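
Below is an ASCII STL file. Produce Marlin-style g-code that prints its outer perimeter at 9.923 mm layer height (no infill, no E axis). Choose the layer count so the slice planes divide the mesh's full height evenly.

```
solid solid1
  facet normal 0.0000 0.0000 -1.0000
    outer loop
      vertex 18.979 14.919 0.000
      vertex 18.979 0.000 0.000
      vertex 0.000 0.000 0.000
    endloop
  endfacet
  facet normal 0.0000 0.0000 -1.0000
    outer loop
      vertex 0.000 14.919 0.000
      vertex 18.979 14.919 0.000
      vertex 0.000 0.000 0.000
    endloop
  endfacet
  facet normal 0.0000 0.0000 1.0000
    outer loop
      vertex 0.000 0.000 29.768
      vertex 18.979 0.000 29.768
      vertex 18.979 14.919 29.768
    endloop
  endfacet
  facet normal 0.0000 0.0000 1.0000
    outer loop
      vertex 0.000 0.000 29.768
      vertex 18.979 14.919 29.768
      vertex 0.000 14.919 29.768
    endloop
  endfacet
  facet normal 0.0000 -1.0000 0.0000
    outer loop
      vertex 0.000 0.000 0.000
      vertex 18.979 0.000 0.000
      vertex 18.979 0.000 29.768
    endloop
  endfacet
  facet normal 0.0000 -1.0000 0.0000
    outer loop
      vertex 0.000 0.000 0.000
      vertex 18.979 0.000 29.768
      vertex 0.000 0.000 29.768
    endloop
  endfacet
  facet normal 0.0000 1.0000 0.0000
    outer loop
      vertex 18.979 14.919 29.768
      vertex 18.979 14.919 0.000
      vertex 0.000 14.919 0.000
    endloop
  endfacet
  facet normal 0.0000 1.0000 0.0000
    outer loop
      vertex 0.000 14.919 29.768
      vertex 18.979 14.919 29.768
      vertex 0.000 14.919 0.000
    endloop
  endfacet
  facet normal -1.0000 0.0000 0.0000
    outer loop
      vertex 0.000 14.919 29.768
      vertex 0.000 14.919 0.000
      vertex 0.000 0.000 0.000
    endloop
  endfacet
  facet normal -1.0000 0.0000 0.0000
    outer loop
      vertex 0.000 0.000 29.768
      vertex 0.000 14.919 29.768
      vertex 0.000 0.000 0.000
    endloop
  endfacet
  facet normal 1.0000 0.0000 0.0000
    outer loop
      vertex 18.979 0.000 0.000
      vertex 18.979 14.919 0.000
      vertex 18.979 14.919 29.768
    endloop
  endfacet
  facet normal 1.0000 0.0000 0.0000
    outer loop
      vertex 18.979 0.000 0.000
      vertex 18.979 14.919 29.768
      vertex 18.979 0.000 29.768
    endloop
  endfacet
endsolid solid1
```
; perimeter-only toolpath
G21 ; units = mm
G90 ; absolute positioning
G28 ; home
; layer 1
G0 Z9.923
G0 X0.000 Y0.000
G1 X18.979 Y0.000
G1 X18.979 Y14.919
G1 X0.000 Y14.919
G1 X0.000 Y0.000
; layer 2
G0 Z19.845
G0 X0.000 Y0.000
G1 X18.979 Y0.000
G1 X18.979 Y14.919
G1 X0.000 Y14.919
G1 X0.000 Y0.000
; layer 3
G0 Z29.768
G0 X0.000 Y0.000
G1 X18.979 Y0.000
G1 X18.979 Y14.919
G1 X0.000 Y14.919
G1 X0.000 Y0.000
M2 ; end

The solid is a rectangular box, roughly 19 × 14.9 mm footprint and 29.8 mm tall. Slicing at Δz = 9.923 mm — 3 equal slices spanning the solid's height, so layer i sits at z = i·h/3 — gives 3 non-empty perimeters. Each is a 4-segment closed polygon; G0 lifts to the layer z and rapids to the start vertex, then G1 traces the edges.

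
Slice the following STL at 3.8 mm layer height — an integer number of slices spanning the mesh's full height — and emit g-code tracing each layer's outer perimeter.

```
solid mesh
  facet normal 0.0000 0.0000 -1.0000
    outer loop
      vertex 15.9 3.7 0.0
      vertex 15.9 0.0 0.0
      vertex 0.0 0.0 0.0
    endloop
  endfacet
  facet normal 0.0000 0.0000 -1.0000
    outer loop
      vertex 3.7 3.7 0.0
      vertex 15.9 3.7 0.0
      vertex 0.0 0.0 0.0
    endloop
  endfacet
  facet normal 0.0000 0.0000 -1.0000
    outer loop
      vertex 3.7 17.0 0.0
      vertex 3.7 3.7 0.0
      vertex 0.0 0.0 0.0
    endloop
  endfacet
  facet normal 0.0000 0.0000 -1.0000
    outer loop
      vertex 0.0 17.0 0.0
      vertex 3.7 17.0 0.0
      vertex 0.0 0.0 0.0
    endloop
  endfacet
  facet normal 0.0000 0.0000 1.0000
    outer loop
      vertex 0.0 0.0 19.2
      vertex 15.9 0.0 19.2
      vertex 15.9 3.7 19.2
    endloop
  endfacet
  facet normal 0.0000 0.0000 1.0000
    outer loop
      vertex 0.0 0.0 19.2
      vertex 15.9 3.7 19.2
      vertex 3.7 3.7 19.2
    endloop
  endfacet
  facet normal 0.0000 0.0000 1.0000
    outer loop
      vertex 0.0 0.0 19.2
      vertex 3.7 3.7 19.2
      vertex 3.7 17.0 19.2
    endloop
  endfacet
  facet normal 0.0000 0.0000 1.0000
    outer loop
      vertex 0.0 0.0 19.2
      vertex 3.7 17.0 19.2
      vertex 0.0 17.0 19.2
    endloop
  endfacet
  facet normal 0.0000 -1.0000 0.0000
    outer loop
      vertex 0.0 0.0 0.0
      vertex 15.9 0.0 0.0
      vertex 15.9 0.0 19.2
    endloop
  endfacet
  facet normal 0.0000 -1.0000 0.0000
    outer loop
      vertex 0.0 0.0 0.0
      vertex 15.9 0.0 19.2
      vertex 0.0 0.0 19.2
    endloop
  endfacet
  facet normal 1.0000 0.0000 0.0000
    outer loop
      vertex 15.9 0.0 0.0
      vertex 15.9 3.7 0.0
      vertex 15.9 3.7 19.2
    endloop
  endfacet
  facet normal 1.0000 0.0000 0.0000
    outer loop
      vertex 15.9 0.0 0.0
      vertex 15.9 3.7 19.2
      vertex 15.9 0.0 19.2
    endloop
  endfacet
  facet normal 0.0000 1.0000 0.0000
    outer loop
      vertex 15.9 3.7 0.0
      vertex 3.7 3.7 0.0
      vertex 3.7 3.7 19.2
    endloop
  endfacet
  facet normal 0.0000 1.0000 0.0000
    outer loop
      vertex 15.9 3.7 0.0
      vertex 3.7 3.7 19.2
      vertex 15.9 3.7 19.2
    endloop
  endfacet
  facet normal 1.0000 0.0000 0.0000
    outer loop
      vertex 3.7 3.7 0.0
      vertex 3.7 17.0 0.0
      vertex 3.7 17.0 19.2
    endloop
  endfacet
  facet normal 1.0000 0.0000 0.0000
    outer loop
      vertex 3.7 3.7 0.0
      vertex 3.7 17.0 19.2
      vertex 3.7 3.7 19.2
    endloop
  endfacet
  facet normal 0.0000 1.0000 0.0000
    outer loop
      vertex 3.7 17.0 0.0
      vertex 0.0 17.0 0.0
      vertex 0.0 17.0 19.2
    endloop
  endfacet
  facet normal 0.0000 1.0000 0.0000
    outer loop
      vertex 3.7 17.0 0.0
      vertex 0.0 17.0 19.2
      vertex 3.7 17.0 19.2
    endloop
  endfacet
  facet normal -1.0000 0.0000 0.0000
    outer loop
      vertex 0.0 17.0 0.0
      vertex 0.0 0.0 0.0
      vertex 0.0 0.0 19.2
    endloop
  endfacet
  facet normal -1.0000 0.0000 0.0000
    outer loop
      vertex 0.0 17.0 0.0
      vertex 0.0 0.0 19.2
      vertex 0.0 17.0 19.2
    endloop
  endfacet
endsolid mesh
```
; perimeter-only toolpath
G21 ; units = mm
G90 ; absolute positioning
G28 ; home
; layer 1
G0 Z3.8
G0 X0.0 Y0.0
G1 X15.9 Y0.0
G1 X15.9 Y3.7
G1 X3.7 Y3.7
G1 X3.7 Y17.0
G1 X0.0 Y17.0
G1 X0.0 Y0.0
; layer 2
G0 Z7.7
G0 X0.0 Y0.0
G1 X15.9 Y0.0
G1 X15.9 Y3.7
G1 X3.7 Y3.7
G1 X3.7 Y17.0
G1 X0.0 Y17.0
G1 X0.0 Y0.0
; layer 3
G0 Z11.5
G0 X0.0 Y0.0
G1 X15.9 Y0.0
G1 X15.9 Y3.7
G1 X3.7 Y3.7
G1 X3.7 Y17.0
G1 X0.0 Y17.0
G1 X0.0 Y0.0
; layer 4
G0 Z15.4
G0 X0.0 Y0.0
G1 X15.9 Y0.0
G1 X15.9 Y3.7
G1 X3.7 Y3.7
G1 X3.7 Y17.0
G1 X0.0 Y17.0
G1 X0.0 Y0.0
; layer 5
G0 Z19.2
G0 X0.0 Y0.0
G1 X15.9 Y0.0
G1 X15.9 Y3.7
G1 X3.7 Y3.7
G1 X3.7 Y17.0
G1 X0.0 Y17.0
G1 X0.0 Y0.0
M2 ; end

The solid is an L-shaped prism: outer 15.9 × 17 mm, arm thicknesses ≈ 3.7 mm (horizontal) and 3.7 mm (vertical), extruded 19.2 mm in z. Slicing at Δz = 3.8 mm — 5 equal slices spanning the solid's height, so layer i sits at z = i·h/5 — gives 5 non-empty perimeters. Each is a 6-segment closed polygon; G0 lifts to the layer z and rapids to the start vertex, then G1 traces the edges.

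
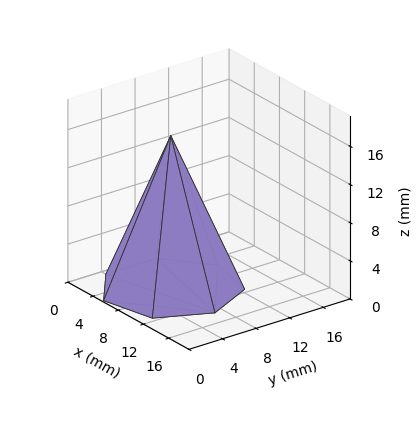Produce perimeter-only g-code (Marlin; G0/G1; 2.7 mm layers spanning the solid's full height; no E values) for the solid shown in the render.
Reading the render: the shape is a regular 7-sided pyramid, base circumscribed radius ≈ 7 mm, apex at z ≈ 16 mm (dimensions read to the nearest mm from the axis ticks). For the g-code, the solid's height is divided into equal slices at the stated Δz and each level perimeter traced with G1 moves after a G0 lift.

; perimeter-only toolpath
G21 ; units = mm
G90 ; absolute positioning
G28 ; home
; layer 1
G0 Z2.7
G0 X12.8 Y7.0
G1 X10.7 Y11.6
G1 X5.7 Y12.7
G1 X1.8 Y9.5
G1 X1.8 Y4.5
G1 X5.7 Y1.3
G1 X10.7 Y2.4
G1 X12.8 Y7.0
; layer 2
G0 Z5.3
G0 X11.7 Y7.0
G1 X9.9 Y10.7
G1 X5.9 Y11.5
G1 X2.8 Y9.0
G1 X2.8 Y5.0
G1 X5.9 Y2.5
G1 X9.9 Y3.3
G1 X11.7 Y7.0
; layer 3
G0 Z8.0
G0 X10.5 Y7.0
G1 X9.2 Y9.8
G1 X6.2 Y10.4
G1 X3.9 Y8.5
G1 X3.9 Y5.5
G1 X6.2 Y3.6
G1 X9.2 Y4.2
G1 X10.5 Y7.0
; layer 4
G0 Z10.7
G0 X9.3 Y7.0
G1 X8.5 Y8.8
G1 X6.5 Y9.3
G1 X4.9 Y8.0
G1 X4.9 Y6.0
G1 X6.5 Y4.7
G1 X8.5 Y5.2
G1 X9.3 Y7.0
; layer 5
G0 Z13.3
G0 X8.2 Y7.0
G1 X7.7 Y7.9
G1 X6.7 Y8.1
G1 X6.0 Y7.5
G1 X6.0 Y6.5
G1 X6.7 Y5.9
G1 X7.7 Y6.1
G1 X8.2 Y7.0
M2 ; end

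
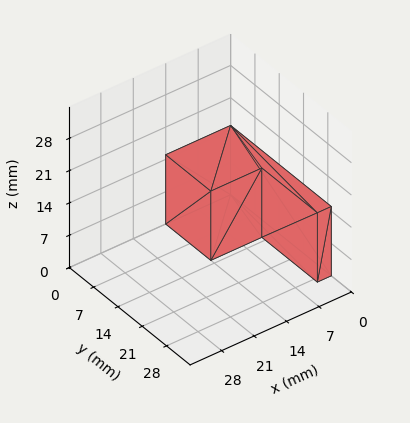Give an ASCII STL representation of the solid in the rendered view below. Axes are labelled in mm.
Reading the render: the shape is an L-shaped prism: outer 14 × 29 mm, arm thicknesses ≈ 13 mm (horizontal) and 3 mm (vertical), extruded 15 mm in z (dimensions read to the nearest mm from the axis ticks). For the STL, each face is triangulated and given an outward normal.

solid part
  facet normal 0.0000 0.0000 -1.0000
    outer loop
      vertex 14.0 13.0 0.0
      vertex 14.0 0.0 0.0
      vertex 0.0 0.0 0.0
    endloop
  endfacet
  facet normal 0.0000 0.0000 -1.0000
    outer loop
      vertex 3.0 13.0 0.0
      vertex 14.0 13.0 0.0
      vertex 0.0 0.0 0.0
    endloop
  endfacet
  facet normal 0.0000 0.0000 -1.0000
    outer loop
      vertex 3.0 29.0 0.0
      vertex 3.0 13.0 0.0
      vertex 0.0 0.0 0.0
    endloop
  endfacet
  facet normal 0.0000 0.0000 -1.0000
    outer loop
      vertex 0.0 29.0 0.0
      vertex 3.0 29.0 0.0
      vertex 0.0 0.0 0.0
    endloop
  endfacet
  facet normal 0.0000 0.0000 1.0000
    outer loop
      vertex 0.0 0.0 15.0
      vertex 14.0 0.0 15.0
      vertex 14.0 13.0 15.0
    endloop
  endfacet
  facet normal 0.0000 0.0000 1.0000
    outer loop
      vertex 0.0 0.0 15.0
      vertex 14.0 13.0 15.0
      vertex 3.0 13.0 15.0
    endloop
  endfacet
  facet normal 0.0000 0.0000 1.0000
    outer loop
      vertex 0.0 0.0 15.0
      vertex 3.0 13.0 15.0
      vertex 3.0 29.0 15.0
    endloop
  endfacet
  facet normal 0.0000 0.0000 1.0000
    outer loop
      vertex 0.0 0.0 15.0
      vertex 3.0 29.0 15.0
      vertex 0.0 29.0 15.0
    endloop
  endfacet
  facet normal 0.0000 -1.0000 0.0000
    outer loop
      vertex 0.0 0.0 0.0
      vertex 14.0 0.0 0.0
      vertex 14.0 0.0 15.0
    endloop
  endfacet
  facet normal 0.0000 -1.0000 0.0000
    outer loop
      vertex 0.0 0.0 0.0
      vertex 14.0 0.0 15.0
      vertex 0.0 0.0 15.0
    endloop
  endfacet
  facet normal 1.0000 0.0000 0.0000
    outer loop
      vertex 14.0 0.0 0.0
      vertex 14.0 13.0 0.0
      vertex 14.0 13.0 15.0
    endloop
  endfacet
  facet normal 1.0000 0.0000 0.0000
    outer loop
      vertex 14.0 0.0 0.0
      vertex 14.0 13.0 15.0
      vertex 14.0 0.0 15.0
    endloop
  endfacet
  facet normal 0.0000 1.0000 0.0000
    outer loop
      vertex 14.0 13.0 0.0
      vertex 3.0 13.0 0.0
      vertex 3.0 13.0 15.0
    endloop
  endfacet
  facet normal 0.0000 1.0000 0.0000
    outer loop
      vertex 14.0 13.0 0.0
      vertex 3.0 13.0 15.0
      vertex 14.0 13.0 15.0
    endloop
  endfacet
  facet normal 1.0000 0.0000 0.0000
    outer loop
      vertex 3.0 13.0 0.0
      vertex 3.0 29.0 0.0
      vertex 3.0 29.0 15.0
    endloop
  endfacet
  facet normal 1.0000 0.0000 0.0000
    outer loop
      vertex 3.0 13.0 0.0
      vertex 3.0 29.0 15.0
      vertex 3.0 13.0 15.0
    endloop
  endfacet
  facet normal 0.0000 1.0000 0.0000
    outer loop
      vertex 3.0 29.0 0.0
      vertex 0.0 29.0 0.0
      vertex 0.0 29.0 15.0
    endloop
  endfacet
  facet normal 0.0000 1.0000 0.0000
    outer loop
      vertex 3.0 29.0 0.0
      vertex 0.0 29.0 15.0
      vertex 3.0 29.0 15.0
    endloop
  endfacet
  facet normal -1.0000 0.0000 0.0000
    outer loop
      vertex 0.0 29.0 0.0
      vertex 0.0 0.0 0.0
      vertex 0.0 0.0 15.0
    endloop
  endfacet
  facet normal -1.0000 0.0000 0.0000
    outer loop
      vertex 0.0 29.0 0.0
      vertex 0.0 0.0 15.0
      vertex 0.0 29.0 15.0
    endloop
  endfacet
endsolid part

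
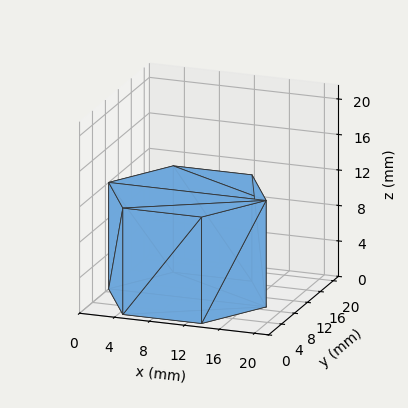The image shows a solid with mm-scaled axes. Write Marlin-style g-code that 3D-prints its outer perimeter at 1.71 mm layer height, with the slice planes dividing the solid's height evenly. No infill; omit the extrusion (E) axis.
Reading the render: the shape is a regular 6-sided prism (a cylinder approximated with 6 flat sides), circumscribed radius ≈ 9 mm, height ≈ 12 mm (dimensions read to the nearest mm from the axis ticks). For the g-code, the solid's height is divided into equal slices at the stated Δz and each level perimeter traced with G1 moves after a G0 lift.

; perimeter-only toolpath
G21 ; units = mm
G90 ; absolute positioning
G28 ; home
; layer 1
G0 Z1.71
G0 X18.00 Y9.00
G1 X13.50 Y16.79
G1 X4.50 Y16.79
G1 X0.00 Y9.00
G1 X4.50 Y1.21
G1 X13.50 Y1.21
G1 X18.00 Y9.00
; layer 2
G0 Z3.43
G0 X18.00 Y9.00
G1 X13.50 Y16.79
G1 X4.50 Y16.79
G1 X0.00 Y9.00
G1 X4.50 Y1.21
G1 X13.50 Y1.21
G1 X18.00 Y9.00
; layer 3
G0 Z5.14
G0 X18.00 Y9.00
G1 X13.50 Y16.79
G1 X4.50 Y16.79
G1 X0.00 Y9.00
G1 X4.50 Y1.21
G1 X13.50 Y1.21
G1 X18.00 Y9.00
; layer 4
G0 Z6.86
G0 X18.00 Y9.00
G1 X13.50 Y16.79
G1 X4.50 Y16.79
G1 X0.00 Y9.00
G1 X4.50 Y1.21
G1 X13.50 Y1.21
G1 X18.00 Y9.00
; layer 5
G0 Z8.57
G0 X18.00 Y9.00
G1 X13.50 Y16.79
G1 X4.50 Y16.79
G1 X0.00 Y9.00
G1 X4.50 Y1.21
G1 X13.50 Y1.21
G1 X18.00 Y9.00
; layer 6
G0 Z10.29
G0 X18.00 Y9.00
G1 X13.50 Y16.79
G1 X4.50 Y16.79
G1 X0.00 Y9.00
G1 X4.50 Y1.21
G1 X13.50 Y1.21
G1 X18.00 Y9.00
; layer 7
G0 Z12.00
G0 X18.00 Y9.00
G1 X13.50 Y16.79
G1 X4.50 Y16.79
G1 X0.00 Y9.00
G1 X4.50 Y1.21
G1 X13.50 Y1.21
G1 X18.00 Y9.00
M2 ; end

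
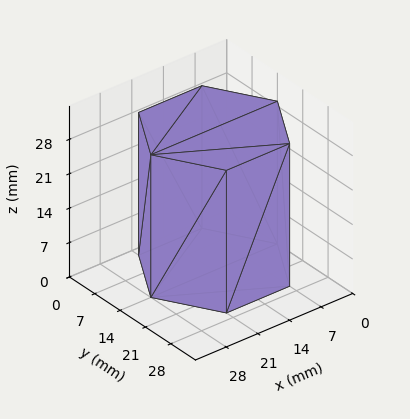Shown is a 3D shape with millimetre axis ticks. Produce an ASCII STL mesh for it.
Reading the render: the shape is a regular 6-sided prism (a cylinder approximated with 6 flat sides), circumscribed radius ≈ 14 mm, height ≈ 29 mm (dimensions read to the nearest mm from the axis ticks). For the STL, each face is triangulated and given an outward normal.

solid part
  facet normal 0.0000 0.0000 -1.0000
    outer loop
      vertex 7.000 26.124 0.000
      vertex 21.000 26.124 0.000
      vertex 28.000 14.000 0.000
    endloop
  endfacet
  facet normal 0.0000 0.0000 -1.0000
    outer loop
      vertex 0.000 14.000 0.000
      vertex 7.000 26.124 0.000
      vertex 28.000 14.000 0.000
    endloop
  endfacet
  facet normal 0.0000 0.0000 -1.0000
    outer loop
      vertex 7.000 1.876 0.000
      vertex 0.000 14.000 0.000
      vertex 28.000 14.000 0.000
    endloop
  endfacet
  facet normal 0.0000 0.0000 -1.0000
    outer loop
      vertex 21.000 1.876 0.000
      vertex 7.000 1.876 0.000
      vertex 28.000 14.000 0.000
    endloop
  endfacet
  facet normal 0.0000 0.0000 1.0000
    outer loop
      vertex 28.000 14.000 29.000
      vertex 21.000 26.124 29.000
      vertex 7.000 26.124 29.000
    endloop
  endfacet
  facet normal 0.0000 0.0000 1.0000
    outer loop
      vertex 28.000 14.000 29.000
      vertex 7.000 26.124 29.000
      vertex 0.000 14.000 29.000
    endloop
  endfacet
  facet normal 0.0000 0.0000 1.0000
    outer loop
      vertex 28.000 14.000 29.000
      vertex 0.000 14.000 29.000
      vertex 7.000 1.876 29.000
    endloop
  endfacet
  facet normal 0.0000 0.0000 1.0000
    outer loop
      vertex 28.000 14.000 29.000
      vertex 7.000 1.876 29.000
      vertex 21.000 1.876 29.000
    endloop
  endfacet
  facet normal 0.8660 0.5000 0.0000
    outer loop
      vertex 28.000 14.000 0.000
      vertex 21.000 26.124 0.000
      vertex 21.000 26.124 29.000
    endloop
  endfacet
  facet normal 0.8660 0.5000 0.0000
    outer loop
      vertex 28.000 14.000 0.000
      vertex 21.000 26.124 29.000
      vertex 28.000 14.000 29.000
    endloop
  endfacet
  facet normal 0.0000 1.0000 0.0000
    outer loop
      vertex 21.000 26.124 0.000
      vertex 7.000 26.124 0.000
      vertex 7.000 26.124 29.000
    endloop
  endfacet
  facet normal 0.0000 1.0000 0.0000
    outer loop
      vertex 21.000 26.124 0.000
      vertex 7.000 26.124 29.000
      vertex 21.000 26.124 29.000
    endloop
  endfacet
  facet normal -0.8660 0.5000 0.0000
    outer loop
      vertex 7.000 26.124 0.000
      vertex 0.000 14.000 0.000
      vertex 0.000 14.000 29.000
    endloop
  endfacet
  facet normal -0.8660 0.5000 0.0000
    outer loop
      vertex 7.000 26.124 0.000
      vertex 0.000 14.000 29.000
      vertex 7.000 26.124 29.000
    endloop
  endfacet
  facet normal -0.8660 -0.5000 0.0000
    outer loop
      vertex 0.000 14.000 0.000
      vertex 7.000 1.876 0.000
      vertex 7.000 1.876 29.000
    endloop
  endfacet
  facet normal -0.8660 -0.5000 0.0000
    outer loop
      vertex 0.000 14.000 0.000
      vertex 7.000 1.876 29.000
      vertex 0.000 14.000 29.000
    endloop
  endfacet
  facet normal 0.0000 -1.0000 0.0000
    outer loop
      vertex 7.000 1.876 0.000
      vertex 21.000 1.876 0.000
      vertex 21.000 1.876 29.000
    endloop
  endfacet
  facet normal 0.0000 -1.0000 0.0000
    outer loop
      vertex 7.000 1.876 0.000
      vertex 21.000 1.876 29.000
      vertex 7.000 1.876 29.000
    endloop
  endfacet
  facet normal 0.8660 -0.5000 0.0000
    outer loop
      vertex 21.000 1.876 0.000
      vertex 28.000 14.000 0.000
      vertex 28.000 14.000 29.000
    endloop
  endfacet
  facet normal 0.8660 -0.5000 0.0000
    outer loop
      vertex 21.000 1.876 0.000
      vertex 28.000 14.000 29.000
      vertex 21.000 1.876 29.000
    endloop
  endfacet
endsolid part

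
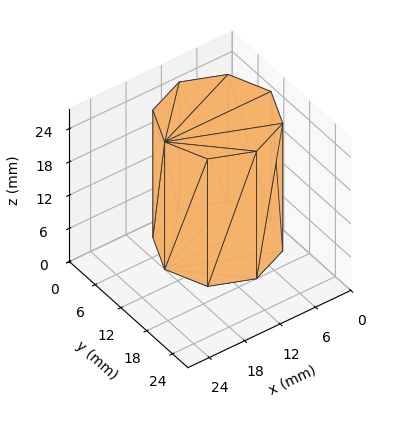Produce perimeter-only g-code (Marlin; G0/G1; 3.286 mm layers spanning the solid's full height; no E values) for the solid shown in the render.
Reading the render: the shape is a regular 8-sided prism (a cylinder approximated with 8 flat sides), circumscribed radius ≈ 9 mm, height ≈ 23 mm (dimensions read to the nearest mm from the axis ticks). For the g-code, the solid's height is divided into equal slices at the stated Δz and each level perimeter traced with G1 moves after a G0 lift.

; perimeter-only toolpath
G21 ; units = mm
G90 ; absolute positioning
G28 ; home
; layer 1
G0 Z3.286
G0 X18.000 Y9.000
G1 X15.364 Y15.364
G1 X9.000 Y18.000
G1 X2.636 Y15.364
G1 X0.000 Y9.000
G1 X2.636 Y2.636
G1 X9.000 Y0.000
G1 X15.364 Y2.636
G1 X18.000 Y9.000
; layer 2
G0 Z6.571
G0 X18.000 Y9.000
G1 X15.364 Y15.364
G1 X9.000 Y18.000
G1 X2.636 Y15.364
G1 X0.000 Y9.000
G1 X2.636 Y2.636
G1 X9.000 Y0.000
G1 X15.364 Y2.636
G1 X18.000 Y9.000
; layer 3
G0 Z9.857
G0 X18.000 Y9.000
G1 X15.364 Y15.364
G1 X9.000 Y18.000
G1 X2.636 Y15.364
G1 X0.000 Y9.000
G1 X2.636 Y2.636
G1 X9.000 Y0.000
G1 X15.364 Y2.636
G1 X18.000 Y9.000
; layer 4
G0 Z13.143
G0 X18.000 Y9.000
G1 X15.364 Y15.364
G1 X9.000 Y18.000
G1 X2.636 Y15.364
G1 X0.000 Y9.000
G1 X2.636 Y2.636
G1 X9.000 Y0.000
G1 X15.364 Y2.636
G1 X18.000 Y9.000
; layer 5
G0 Z16.429
G0 X18.000 Y9.000
G1 X15.364 Y15.364
G1 X9.000 Y18.000
G1 X2.636 Y15.364
G1 X0.000 Y9.000
G1 X2.636 Y2.636
G1 X9.000 Y0.000
G1 X15.364 Y2.636
G1 X18.000 Y9.000
; layer 6
G0 Z19.714
G0 X18.000 Y9.000
G1 X15.364 Y15.364
G1 X9.000 Y18.000
G1 X2.636 Y15.364
G1 X0.000 Y9.000
G1 X2.636 Y2.636
G1 X9.000 Y0.000
G1 X15.364 Y2.636
G1 X18.000 Y9.000
; layer 7
G0 Z23.000
G0 X18.000 Y9.000
G1 X15.364 Y15.364
G1 X9.000 Y18.000
G1 X2.636 Y15.364
G1 X0.000 Y9.000
G1 X2.636 Y2.636
G1 X9.000 Y0.000
G1 X15.364 Y2.636
G1 X18.000 Y9.000
M2 ; end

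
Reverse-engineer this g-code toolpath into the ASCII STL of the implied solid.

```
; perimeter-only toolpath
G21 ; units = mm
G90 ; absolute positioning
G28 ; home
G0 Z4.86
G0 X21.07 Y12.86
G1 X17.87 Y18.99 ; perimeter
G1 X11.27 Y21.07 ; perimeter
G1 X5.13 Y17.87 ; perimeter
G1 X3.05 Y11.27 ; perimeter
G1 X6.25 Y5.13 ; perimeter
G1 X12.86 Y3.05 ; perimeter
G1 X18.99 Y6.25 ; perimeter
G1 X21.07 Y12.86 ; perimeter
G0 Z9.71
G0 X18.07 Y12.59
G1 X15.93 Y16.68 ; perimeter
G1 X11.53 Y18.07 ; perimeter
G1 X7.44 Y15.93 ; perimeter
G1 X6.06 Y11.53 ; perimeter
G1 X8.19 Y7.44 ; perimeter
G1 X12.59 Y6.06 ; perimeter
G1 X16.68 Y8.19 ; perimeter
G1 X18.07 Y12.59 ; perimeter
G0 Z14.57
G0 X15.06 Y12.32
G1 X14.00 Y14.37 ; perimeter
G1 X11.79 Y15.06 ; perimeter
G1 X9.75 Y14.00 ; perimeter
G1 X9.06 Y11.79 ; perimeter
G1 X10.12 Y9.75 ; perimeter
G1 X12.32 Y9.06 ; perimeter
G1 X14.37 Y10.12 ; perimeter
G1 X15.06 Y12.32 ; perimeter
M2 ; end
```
solid part
  facet normal 0.0000 0.0000 -1.0000
    outer loop
      vertex 11.00 24.07 0.00
      vertex 19.81 21.30 0.00
      vertex 24.07 13.12 0.00
    endloop
  endfacet
  facet normal 0.0000 0.0000 -1.0000
    outer loop
      vertex 2.82 19.81 0.00
      vertex 11.00 24.07 0.00
      vertex 24.07 13.12 0.00
    endloop
  endfacet
  facet normal 0.0000 0.0000 -1.0000
    outer loop
      vertex 0.05 11.00 0.00
      vertex 2.82 19.81 0.00
      vertex 24.07 13.12 0.00
    endloop
  endfacet
  facet normal 0.0000 0.0000 -1.0000
    outer loop
      vertex 4.31 2.82 0.00
      vertex 0.05 11.00 0.00
      vertex 24.07 13.12 0.00
    endloop
  endfacet
  facet normal 0.0000 0.0000 -1.0000
    outer loop
      vertex 13.12 0.05 0.00
      vertex 4.31 2.82 0.00
      vertex 24.07 13.12 0.00
    endloop
  endfacet
  facet normal 0.0000 0.0000 -1.0000
    outer loop
      vertex 21.30 4.31 0.00
      vertex 13.12 0.05 0.00
      vertex 24.07 13.12 0.00
    endloop
  endfacet
  facet normal 0.7693 0.4006 0.4976
    outer loop
      vertex 24.07 13.12 0.00
      vertex 19.81 21.30 0.00
      vertex 12.06 12.06 19.42
    endloop
  endfacet
  facet normal 0.2602 0.8275 0.4976
    outer loop
      vertex 19.81 21.30 0.00
      vertex 11.00 24.07 0.00
      vertex 12.06 12.06 19.42
    endloop
  endfacet
  facet normal -0.4006 0.7693 0.4976
    outer loop
      vertex 11.00 24.07 0.00
      vertex 2.82 19.81 0.00
      vertex 12.06 12.06 19.42
    endloop
  endfacet
  facet normal -0.8275 0.2602 0.4976
    outer loop
      vertex 2.82 19.81 0.00
      vertex 0.05 11.00 0.00
      vertex 12.06 12.06 19.42
    endloop
  endfacet
  facet normal -0.7693 -0.4006 0.4976
    outer loop
      vertex 0.05 11.00 0.00
      vertex 4.31 2.82 0.00
      vertex 12.06 12.06 19.42
    endloop
  endfacet
  facet normal -0.2602 -0.8275 0.4976
    outer loop
      vertex 4.31 2.82 0.00
      vertex 13.12 0.05 0.00
      vertex 12.06 12.06 19.42
    endloop
  endfacet
  facet normal 0.4006 -0.7693 0.4976
    outer loop
      vertex 13.12 0.05 0.00
      vertex 21.30 4.31 0.00
      vertex 12.06 12.06 19.42
    endloop
  endfacet
  facet normal 0.8275 -0.2602 0.4976
    outer loop
      vertex 21.30 4.31 0.00
      vertex 24.07 13.12 0.00
      vertex 12.06 12.06 19.42
    endloop
  endfacet
endsolid part

The G0 Z moves step by Δz≈4.86 mm. The G1 loops shrink linearly with z, so the solid tapers from its base footprint up to z≈19.4. Closing with a flat bottom cap and the tapered top and triangulating gives 14 facets — a regular 8-sided pyramid, base circumscribed radius ≈ 12.1 mm, apex at z ≈ 19.4 mm.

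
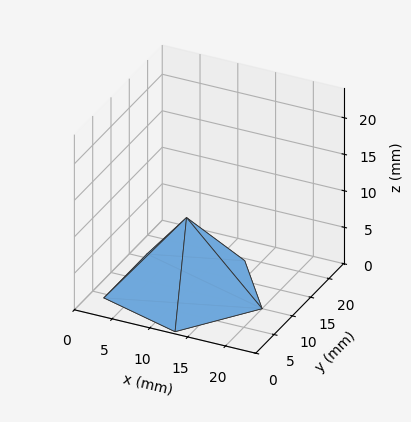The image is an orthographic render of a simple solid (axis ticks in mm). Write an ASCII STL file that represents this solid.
Reading the render: the shape is a regular 5-sided pyramid, base circumscribed radius ≈ 10 mm, apex at z ≈ 10 mm (dimensions read to the nearest mm from the axis ticks). For the STL, each face is triangulated and given an outward normal.

solid part
  facet normal 0.0000 0.0000 -1.0000
    outer loop
      vertex 1.910 15.878 0.000
      vertex 13.090 19.511 0.000
      vertex 20.000 10.000 0.000
    endloop
  endfacet
  facet normal 0.0000 0.0000 -1.0000
    outer loop
      vertex 1.910 4.122 0.000
      vertex 1.910 15.878 0.000
      vertex 20.000 10.000 0.000
    endloop
  endfacet
  facet normal 0.0000 0.0000 -1.0000
    outer loop
      vertex 13.090 0.489 0.000
      vertex 1.910 4.122 0.000
      vertex 20.000 10.000 0.000
    endloop
  endfacet
  facet normal 0.6290 0.4570 0.6290
    outer loop
      vertex 20.000 10.000 0.000
      vertex 13.090 19.511 0.000
      vertex 10.000 10.000 10.000
    endloop
  endfacet
  facet normal -0.2403 0.7394 0.6290
    outer loop
      vertex 13.090 19.511 0.000
      vertex 1.910 15.878 0.000
      vertex 10.000 10.000 10.000
    endloop
  endfacet
  facet normal -0.7774 0.0000 0.6290
    outer loop
      vertex 1.910 15.878 0.000
      vertex 1.910 4.122 0.000
      vertex 10.000 10.000 10.000
    endloop
  endfacet
  facet normal -0.2403 -0.7394 0.6290
    outer loop
      vertex 1.910 4.122 0.000
      vertex 13.090 0.489 0.000
      vertex 10.000 10.000 10.000
    endloop
  endfacet
  facet normal 0.6290 -0.4570 0.6290
    outer loop
      vertex 13.090 0.489 0.000
      vertex 20.000 10.000 0.000
      vertex 10.000 10.000 10.000
    endloop
  endfacet
endsolid part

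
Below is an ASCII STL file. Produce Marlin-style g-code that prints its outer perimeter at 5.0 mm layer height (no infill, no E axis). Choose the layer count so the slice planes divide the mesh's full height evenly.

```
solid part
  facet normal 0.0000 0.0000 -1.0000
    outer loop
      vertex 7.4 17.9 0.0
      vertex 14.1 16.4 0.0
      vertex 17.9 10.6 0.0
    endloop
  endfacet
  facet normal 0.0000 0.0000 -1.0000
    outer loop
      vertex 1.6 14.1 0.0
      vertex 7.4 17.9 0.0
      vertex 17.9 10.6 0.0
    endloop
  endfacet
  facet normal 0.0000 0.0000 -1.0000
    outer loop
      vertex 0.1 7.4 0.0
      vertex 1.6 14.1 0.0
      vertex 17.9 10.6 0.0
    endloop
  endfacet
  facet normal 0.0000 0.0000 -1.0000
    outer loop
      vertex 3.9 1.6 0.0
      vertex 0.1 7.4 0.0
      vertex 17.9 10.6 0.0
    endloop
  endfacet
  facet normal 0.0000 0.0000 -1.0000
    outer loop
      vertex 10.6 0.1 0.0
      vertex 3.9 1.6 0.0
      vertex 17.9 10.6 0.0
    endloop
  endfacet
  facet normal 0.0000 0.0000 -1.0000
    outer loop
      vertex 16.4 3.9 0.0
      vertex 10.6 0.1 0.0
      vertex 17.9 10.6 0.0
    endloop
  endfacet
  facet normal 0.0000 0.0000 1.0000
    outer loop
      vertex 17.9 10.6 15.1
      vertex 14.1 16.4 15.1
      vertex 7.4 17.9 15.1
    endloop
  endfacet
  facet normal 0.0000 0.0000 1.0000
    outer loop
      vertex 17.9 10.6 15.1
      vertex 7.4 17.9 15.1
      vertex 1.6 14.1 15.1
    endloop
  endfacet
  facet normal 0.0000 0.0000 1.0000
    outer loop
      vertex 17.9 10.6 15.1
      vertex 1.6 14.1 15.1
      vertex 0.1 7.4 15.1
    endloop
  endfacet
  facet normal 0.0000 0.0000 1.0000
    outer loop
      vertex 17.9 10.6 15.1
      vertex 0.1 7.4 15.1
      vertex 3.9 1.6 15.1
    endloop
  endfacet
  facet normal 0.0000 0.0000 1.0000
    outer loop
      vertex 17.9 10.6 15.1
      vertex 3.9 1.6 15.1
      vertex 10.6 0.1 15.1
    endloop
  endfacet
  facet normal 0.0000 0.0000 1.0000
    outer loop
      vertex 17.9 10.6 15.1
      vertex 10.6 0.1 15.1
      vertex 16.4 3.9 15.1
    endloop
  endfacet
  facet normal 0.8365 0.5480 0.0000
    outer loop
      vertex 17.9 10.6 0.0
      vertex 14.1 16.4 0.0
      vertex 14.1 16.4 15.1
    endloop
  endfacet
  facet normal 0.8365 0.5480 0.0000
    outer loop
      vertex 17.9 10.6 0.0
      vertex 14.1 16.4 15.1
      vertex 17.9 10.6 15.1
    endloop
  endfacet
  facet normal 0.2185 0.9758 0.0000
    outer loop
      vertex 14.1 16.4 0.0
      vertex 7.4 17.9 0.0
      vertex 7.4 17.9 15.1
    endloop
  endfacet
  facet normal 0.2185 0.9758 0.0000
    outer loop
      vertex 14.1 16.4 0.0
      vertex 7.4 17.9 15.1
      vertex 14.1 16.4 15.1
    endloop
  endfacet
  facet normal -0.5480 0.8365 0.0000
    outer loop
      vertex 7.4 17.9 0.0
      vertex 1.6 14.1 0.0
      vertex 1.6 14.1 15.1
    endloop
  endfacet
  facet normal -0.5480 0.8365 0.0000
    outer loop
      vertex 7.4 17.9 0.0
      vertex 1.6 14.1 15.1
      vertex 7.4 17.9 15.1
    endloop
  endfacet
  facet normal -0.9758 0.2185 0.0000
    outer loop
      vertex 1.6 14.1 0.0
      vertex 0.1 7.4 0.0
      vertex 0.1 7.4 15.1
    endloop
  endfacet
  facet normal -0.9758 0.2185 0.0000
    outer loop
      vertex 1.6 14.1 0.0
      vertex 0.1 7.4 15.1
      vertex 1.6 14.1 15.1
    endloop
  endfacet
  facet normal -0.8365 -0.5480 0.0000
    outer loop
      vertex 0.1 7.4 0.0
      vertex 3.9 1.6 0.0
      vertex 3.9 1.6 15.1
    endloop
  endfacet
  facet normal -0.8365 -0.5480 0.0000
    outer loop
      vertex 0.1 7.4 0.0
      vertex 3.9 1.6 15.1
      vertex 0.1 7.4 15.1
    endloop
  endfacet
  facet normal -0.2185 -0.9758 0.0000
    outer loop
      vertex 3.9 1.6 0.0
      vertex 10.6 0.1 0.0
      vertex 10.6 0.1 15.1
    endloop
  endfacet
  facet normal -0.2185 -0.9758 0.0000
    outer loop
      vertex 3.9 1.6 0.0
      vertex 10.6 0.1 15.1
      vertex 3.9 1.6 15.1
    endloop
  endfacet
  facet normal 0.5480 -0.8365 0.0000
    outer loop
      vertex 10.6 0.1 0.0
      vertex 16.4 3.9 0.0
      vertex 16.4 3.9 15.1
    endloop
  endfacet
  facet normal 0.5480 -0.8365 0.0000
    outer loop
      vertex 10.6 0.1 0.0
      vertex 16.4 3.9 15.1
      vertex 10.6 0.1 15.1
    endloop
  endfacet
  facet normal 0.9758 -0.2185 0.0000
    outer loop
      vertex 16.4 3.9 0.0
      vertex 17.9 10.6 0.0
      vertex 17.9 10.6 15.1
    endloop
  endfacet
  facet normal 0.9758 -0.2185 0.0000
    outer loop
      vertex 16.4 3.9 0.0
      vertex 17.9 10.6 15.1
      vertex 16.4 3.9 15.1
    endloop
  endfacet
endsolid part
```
; perimeter-only toolpath
G21 ; units = mm
G90 ; absolute positioning
G28 ; home
; layer 1
G0 Z5.0
G0 X17.9 Y10.6
G1 X14.1 Y16.4
G1 X7.4 Y17.9
G1 X1.6 Y14.1
G1 X0.1 Y7.4
G1 X3.9 Y1.6
G1 X10.6 Y0.1
G1 X16.4 Y3.9
G1 X17.9 Y10.6
; layer 2
G0 Z10.1
G0 X17.9 Y10.6
G1 X14.1 Y16.4
G1 X7.4 Y17.9
G1 X1.6 Y14.1
G1 X0.1 Y7.4
G1 X3.9 Y1.6
G1 X10.6 Y0.1
G1 X16.4 Y3.9
G1 X17.9 Y10.6
; layer 3
G0 Z15.1
G0 X17.9 Y10.6
G1 X14.1 Y16.4
G1 X7.4 Y17.9
G1 X1.6 Y14.1
G1 X0.1 Y7.4
G1 X3.9 Y1.6
G1 X10.6 Y0.1
G1 X16.4 Y3.9
G1 X17.9 Y10.6
M2 ; end

The solid is a regular 8-sided prism (a cylinder approximated with 8 flat sides), circumscribed radius ≈ 9 mm, height ≈ 15.1 mm. Slicing at Δz = 5.0 mm — 3 equal slices spanning the solid's height, so layer i sits at z = i·h/3 — gives 3 non-empty perimeters. Each is a 8-segment closed polygon; G0 lifts to the layer z and rapids to the start vertex, then G1 traces the edges.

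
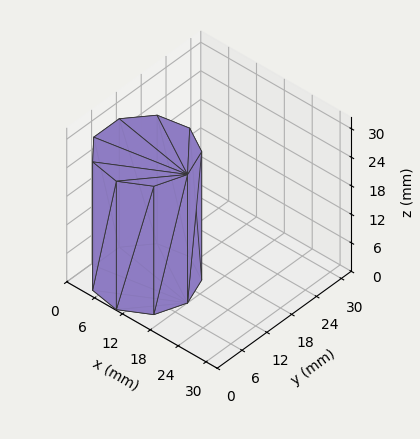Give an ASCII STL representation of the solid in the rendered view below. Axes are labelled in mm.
Reading the render: the shape is a regular 9-sided prism (a cylinder approximated with 9 flat sides), circumscribed radius ≈ 9 mm, height ≈ 27 mm (dimensions read to the nearest mm from the axis ticks). For the STL, each face is triangulated and given an outward normal.

solid part
  facet normal 0.0000 0.0000 -1.0000
    outer loop
      vertex 10.563 17.863 0.000
      vertex 15.894 14.785 0.000
      vertex 18.000 9.000 0.000
    endloop
  endfacet
  facet normal 0.0000 0.0000 -1.0000
    outer loop
      vertex 4.500 16.794 0.000
      vertex 10.563 17.863 0.000
      vertex 18.000 9.000 0.000
    endloop
  endfacet
  facet normal 0.0000 0.0000 -1.0000
    outer loop
      vertex 0.543 12.078 0.000
      vertex 4.500 16.794 0.000
      vertex 18.000 9.000 0.000
    endloop
  endfacet
  facet normal 0.0000 0.0000 -1.0000
    outer loop
      vertex 0.543 5.922 0.000
      vertex 0.543 12.078 0.000
      vertex 18.000 9.000 0.000
    endloop
  endfacet
  facet normal 0.0000 0.0000 -1.0000
    outer loop
      vertex 4.500 1.206 0.000
      vertex 0.543 5.922 0.000
      vertex 18.000 9.000 0.000
    endloop
  endfacet
  facet normal 0.0000 0.0000 -1.0000
    outer loop
      vertex 10.563 0.137 0.000
      vertex 4.500 1.206 0.000
      vertex 18.000 9.000 0.000
    endloop
  endfacet
  facet normal 0.0000 0.0000 -1.0000
    outer loop
      vertex 15.894 3.215 0.000
      vertex 10.563 0.137 0.000
      vertex 18.000 9.000 0.000
    endloop
  endfacet
  facet normal 0.0000 0.0000 1.0000
    outer loop
      vertex 18.000 9.000 27.000
      vertex 15.894 14.785 27.000
      vertex 10.563 17.863 27.000
    endloop
  endfacet
  facet normal 0.0000 0.0000 1.0000
    outer loop
      vertex 18.000 9.000 27.000
      vertex 10.563 17.863 27.000
      vertex 4.500 16.794 27.000
    endloop
  endfacet
  facet normal 0.0000 0.0000 1.0000
    outer loop
      vertex 18.000 9.000 27.000
      vertex 4.500 16.794 27.000
      vertex 0.543 12.078 27.000
    endloop
  endfacet
  facet normal 0.0000 0.0000 1.0000
    outer loop
      vertex 18.000 9.000 27.000
      vertex 0.543 12.078 27.000
      vertex 0.543 5.922 27.000
    endloop
  endfacet
  facet normal 0.0000 0.0000 1.0000
    outer loop
      vertex 18.000 9.000 27.000
      vertex 0.543 5.922 27.000
      vertex 4.500 1.206 27.000
    endloop
  endfacet
  facet normal 0.0000 0.0000 1.0000
    outer loop
      vertex 18.000 9.000 27.000
      vertex 4.500 1.206 27.000
      vertex 10.563 0.137 27.000
    endloop
  endfacet
  facet normal 0.0000 0.0000 1.0000
    outer loop
      vertex 18.000 9.000 27.000
      vertex 10.563 0.137 27.000
      vertex 15.894 3.215 27.000
    endloop
  endfacet
  facet normal 0.9397 0.3421 0.0000
    outer loop
      vertex 18.000 9.000 0.000
      vertex 15.894 14.785 0.000
      vertex 15.894 14.785 27.000
    endloop
  endfacet
  facet normal 0.9397 0.3421 0.0000
    outer loop
      vertex 18.000 9.000 0.000
      vertex 15.894 14.785 27.000
      vertex 18.000 9.000 27.000
    endloop
  endfacet
  facet normal 0.5000 0.8660 0.0000
    outer loop
      vertex 15.894 14.785 0.000
      vertex 10.563 17.863 0.000
      vertex 10.563 17.863 27.000
    endloop
  endfacet
  facet normal 0.5000 0.8660 0.0000
    outer loop
      vertex 15.894 14.785 0.000
      vertex 10.563 17.863 27.000
      vertex 15.894 14.785 27.000
    endloop
  endfacet
  facet normal -0.1736 0.9848 0.0000
    outer loop
      vertex 10.563 17.863 0.000
      vertex 4.500 16.794 0.000
      vertex 4.500 16.794 27.000
    endloop
  endfacet
  facet normal -0.1736 0.9848 0.0000
    outer loop
      vertex 10.563 17.863 0.000
      vertex 4.500 16.794 27.000
      vertex 10.563 17.863 27.000
    endloop
  endfacet
  facet normal -0.7661 0.6428 0.0000
    outer loop
      vertex 4.500 16.794 0.000
      vertex 0.543 12.078 0.000
      vertex 0.543 12.078 27.000
    endloop
  endfacet
  facet normal -0.7661 0.6428 0.0000
    outer loop
      vertex 4.500 16.794 0.000
      vertex 0.543 12.078 27.000
      vertex 4.500 16.794 27.000
    endloop
  endfacet
  facet normal -1.0000 0.0000 0.0000
    outer loop
      vertex 0.543 12.078 0.000
      vertex 0.543 5.922 0.000
      vertex 0.543 5.922 27.000
    endloop
  endfacet
  facet normal -1.0000 0.0000 0.0000
    outer loop
      vertex 0.543 12.078 0.000
      vertex 0.543 5.922 27.000
      vertex 0.543 12.078 27.000
    endloop
  endfacet
  facet normal -0.7661 -0.6428 0.0000
    outer loop
      vertex 0.543 5.922 0.000
      vertex 4.500 1.206 0.000
      vertex 4.500 1.206 27.000
    endloop
  endfacet
  facet normal -0.7661 -0.6428 0.0000
    outer loop
      vertex 0.543 5.922 0.000
      vertex 4.500 1.206 27.000
      vertex 0.543 5.922 27.000
    endloop
  endfacet
  facet normal -0.1736 -0.9848 0.0000
    outer loop
      vertex 4.500 1.206 0.000
      vertex 10.563 0.137 0.000
      vertex 10.563 0.137 27.000
    endloop
  endfacet
  facet normal -0.1736 -0.9848 0.0000
    outer loop
      vertex 4.500 1.206 0.000
      vertex 10.563 0.137 27.000
      vertex 4.500 1.206 27.000
    endloop
  endfacet
  facet normal 0.5000 -0.8660 0.0000
    outer loop
      vertex 10.563 0.137 0.000
      vertex 15.894 3.215 0.000
      vertex 15.894 3.215 27.000
    endloop
  endfacet
  facet normal 0.5000 -0.8660 0.0000
    outer loop
      vertex 10.563 0.137 0.000
      vertex 15.894 3.215 27.000
      vertex 10.563 0.137 27.000
    endloop
  endfacet
  facet normal 0.9397 -0.3421 0.0000
    outer loop
      vertex 15.894 3.215 0.000
      vertex 18.000 9.000 0.000
      vertex 18.000 9.000 27.000
    endloop
  endfacet
  facet normal 0.9397 -0.3421 0.0000
    outer loop
      vertex 15.894 3.215 0.000
      vertex 18.000 9.000 27.000
      vertex 15.894 3.215 27.000
    endloop
  endfacet
endsolid part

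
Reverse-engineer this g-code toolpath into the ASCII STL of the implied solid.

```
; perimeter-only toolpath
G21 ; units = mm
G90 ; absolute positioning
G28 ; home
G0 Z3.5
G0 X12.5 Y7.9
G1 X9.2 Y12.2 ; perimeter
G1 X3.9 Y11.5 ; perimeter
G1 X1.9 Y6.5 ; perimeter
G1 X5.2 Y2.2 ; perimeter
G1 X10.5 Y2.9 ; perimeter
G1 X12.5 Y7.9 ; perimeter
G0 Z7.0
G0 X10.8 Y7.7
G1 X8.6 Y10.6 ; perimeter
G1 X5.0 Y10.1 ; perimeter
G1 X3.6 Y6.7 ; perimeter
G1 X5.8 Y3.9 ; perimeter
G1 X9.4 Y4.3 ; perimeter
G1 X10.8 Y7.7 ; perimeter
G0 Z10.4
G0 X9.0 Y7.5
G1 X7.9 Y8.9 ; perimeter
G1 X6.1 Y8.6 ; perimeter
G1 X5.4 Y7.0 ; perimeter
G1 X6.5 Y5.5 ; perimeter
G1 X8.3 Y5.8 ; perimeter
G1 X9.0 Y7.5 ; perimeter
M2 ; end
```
solid part
  facet normal 0.0000 0.0000 -1.0000
    outer loop
      vertex 2.8 12.9 0.0
      vertex 9.9 13.9 0.0
      vertex 14.3 8.2 0.0
    endloop
  endfacet
  facet normal 0.0000 0.0000 -1.0000
    outer loop
      vertex 0.1 6.2 0.0
      vertex 2.8 12.9 0.0
      vertex 14.3 8.2 0.0
    endloop
  endfacet
  facet normal 0.0000 0.0000 -1.0000
    outer loop
      vertex 4.5 0.5 0.0
      vertex 0.1 6.2 0.0
      vertex 14.3 8.2 0.0
    endloop
  endfacet
  facet normal 0.0000 0.0000 -1.0000
    outer loop
      vertex 11.6 1.5 0.0
      vertex 4.5 0.5 0.0
      vertex 14.3 8.2 0.0
    endloop
  endfacet
  facet normal 0.7223 0.5576 0.4091
    outer loop
      vertex 14.3 8.2 0.0
      vertex 9.9 13.9 0.0
      vertex 7.2 7.2 13.9
    endloop
  endfacet
  facet normal -0.1272 0.9029 0.4105
    outer loop
      vertex 9.9 13.9 0.0
      vertex 2.8 12.9 0.0
      vertex 7.2 7.2 13.9
    endloop
  endfacet
  facet normal -0.8468 0.3413 0.4080
    outer loop
      vertex 2.8 12.9 0.0
      vertex 0.1 6.2 0.0
      vertex 7.2 7.2 13.9
    endloop
  endfacet
  facet normal -0.7223 -0.5576 0.4091
    outer loop
      vertex 0.1 6.2 0.0
      vertex 4.5 0.5 0.0
      vertex 7.2 7.2 13.9
    endloop
  endfacet
  facet normal 0.1272 -0.9029 0.4105
    outer loop
      vertex 4.5 0.5 0.0
      vertex 11.6 1.5 0.0
      vertex 7.2 7.2 13.9
    endloop
  endfacet
  facet normal 0.8468 -0.3413 0.4080
    outer loop
      vertex 11.6 1.5 0.0
      vertex 14.3 8.2 0.0
      vertex 7.2 7.2 13.9
    endloop
  endfacet
endsolid part

The G0 Z moves step by Δz≈3.5 mm. The G1 loops shrink linearly with z, so the solid tapers from its base footprint up to z≈13.9. Closing with a flat bottom cap and the tapered top and triangulating gives 10 facets — a regular 6-sided pyramid, base circumscribed radius ≈ 7.2 mm, apex at z ≈ 13.9 mm.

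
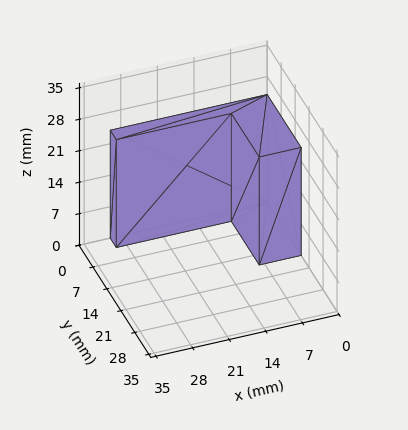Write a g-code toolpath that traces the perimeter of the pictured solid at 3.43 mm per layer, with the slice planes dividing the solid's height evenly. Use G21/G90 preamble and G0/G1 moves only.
Reading the render: the shape is an L-shaped prism: outer 30 × 17 mm, arm thicknesses ≈ 3 mm (horizontal) and 8 mm (vertical), extruded 24 mm in z (dimensions read to the nearest mm from the axis ticks). For the g-code, the solid's height is divided into equal slices at the stated Δz and each level perimeter traced with G1 moves after a G0 lift.

; perimeter-only toolpath
G21 ; units = mm
G90 ; absolute positioning
G28 ; home
; layer 1
G0 Z3.43
G0 X0.00 Y0.00
G1 X30.00 Y0.00
G1 X30.00 Y3.00
G1 X8.00 Y3.00
G1 X8.00 Y17.00
G1 X0.00 Y17.00
G1 X0.00 Y0.00
; layer 2
G0 Z6.86
G0 X0.00 Y0.00
G1 X30.00 Y0.00
G1 X30.00 Y3.00
G1 X8.00 Y3.00
G1 X8.00 Y17.00
G1 X0.00 Y17.00
G1 X0.00 Y0.00
; layer 3
G0 Z10.29
G0 X0.00 Y0.00
G1 X30.00 Y0.00
G1 X30.00 Y3.00
G1 X8.00 Y3.00
G1 X8.00 Y17.00
G1 X0.00 Y17.00
G1 X0.00 Y0.00
; layer 4
G0 Z13.71
G0 X0.00 Y0.00
G1 X30.00 Y0.00
G1 X30.00 Y3.00
G1 X8.00 Y3.00
G1 X8.00 Y17.00
G1 X0.00 Y17.00
G1 X0.00 Y0.00
; layer 5
G0 Z17.14
G0 X0.00 Y0.00
G1 X30.00 Y0.00
G1 X30.00 Y3.00
G1 X8.00 Y3.00
G1 X8.00 Y17.00
G1 X0.00 Y17.00
G1 X0.00 Y0.00
; layer 6
G0 Z20.57
G0 X0.00 Y0.00
G1 X30.00 Y0.00
G1 X30.00 Y3.00
G1 X8.00 Y3.00
G1 X8.00 Y17.00
G1 X0.00 Y17.00
G1 X0.00 Y0.00
; layer 7
G0 Z24.00
G0 X0.00 Y0.00
G1 X30.00 Y0.00
G1 X30.00 Y3.00
G1 X8.00 Y3.00
G1 X8.00 Y17.00
G1 X0.00 Y17.00
G1 X0.00 Y0.00
M2 ; end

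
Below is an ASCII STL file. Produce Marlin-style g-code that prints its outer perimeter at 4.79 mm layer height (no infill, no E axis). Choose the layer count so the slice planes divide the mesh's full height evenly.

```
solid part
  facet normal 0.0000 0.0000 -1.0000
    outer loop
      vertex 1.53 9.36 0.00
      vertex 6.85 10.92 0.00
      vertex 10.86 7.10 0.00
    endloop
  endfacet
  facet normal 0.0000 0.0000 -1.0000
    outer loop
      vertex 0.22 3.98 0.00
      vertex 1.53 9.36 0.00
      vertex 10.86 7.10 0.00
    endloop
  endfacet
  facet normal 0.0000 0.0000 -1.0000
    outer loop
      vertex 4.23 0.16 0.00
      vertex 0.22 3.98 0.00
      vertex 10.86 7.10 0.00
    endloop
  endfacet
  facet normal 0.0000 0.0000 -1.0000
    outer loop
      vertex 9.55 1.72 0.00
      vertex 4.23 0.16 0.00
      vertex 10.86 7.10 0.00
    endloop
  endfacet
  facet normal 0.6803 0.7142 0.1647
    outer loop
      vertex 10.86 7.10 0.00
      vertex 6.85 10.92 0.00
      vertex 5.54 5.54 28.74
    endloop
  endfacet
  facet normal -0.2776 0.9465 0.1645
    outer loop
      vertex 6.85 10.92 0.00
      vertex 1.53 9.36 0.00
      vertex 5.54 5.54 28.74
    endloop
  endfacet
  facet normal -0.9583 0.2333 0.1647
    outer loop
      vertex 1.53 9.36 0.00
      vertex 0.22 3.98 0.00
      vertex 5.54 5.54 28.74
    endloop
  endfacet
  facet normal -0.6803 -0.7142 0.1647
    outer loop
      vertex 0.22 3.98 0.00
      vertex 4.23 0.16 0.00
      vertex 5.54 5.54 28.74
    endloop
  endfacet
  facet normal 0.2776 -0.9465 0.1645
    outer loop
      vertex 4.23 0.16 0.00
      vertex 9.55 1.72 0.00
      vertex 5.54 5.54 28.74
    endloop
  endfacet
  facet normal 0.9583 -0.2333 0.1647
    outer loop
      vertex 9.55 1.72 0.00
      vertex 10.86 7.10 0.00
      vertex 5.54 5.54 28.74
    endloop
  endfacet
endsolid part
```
; perimeter-only toolpath
G21 ; units = mm
G90 ; absolute positioning
G28 ; home
; layer 1
G0 Z4.79
G0 X9.97 Y6.84
G1 X6.63 Y10.02
G1 X2.20 Y8.72
G1 X1.11 Y4.24
G1 X4.45 Y1.06
G1 X8.88 Y2.36
G1 X9.97 Y6.84
; layer 2
G0 Z9.58
G0 X9.09 Y6.58
G1 X6.41 Y9.13
G1 X2.87 Y8.09
G1 X1.99 Y4.50
G1 X4.67 Y1.95
G1 X8.21 Y2.99
G1 X9.09 Y6.58
; layer 3
G0 Z14.37
G0 X8.20 Y6.32
G1 X6.19 Y8.23
G1 X3.54 Y7.45
G1 X2.88 Y4.76
G1 X4.88 Y2.85
G1 X7.54 Y3.63
G1 X8.20 Y6.32
; layer 4
G0 Z19.16
G0 X7.31 Y6.06
G1 X5.98 Y7.33
G1 X4.20 Y6.81
G1 X3.77 Y5.02
G1 X5.10 Y3.75
G1 X6.88 Y4.27
G1 X7.31 Y6.06
; layer 5
G0 Z23.95
G0 X6.43 Y5.80
G1 X5.76 Y6.44
G1 X4.87 Y6.18
G1 X4.65 Y5.28
G1 X5.32 Y4.64
G1 X6.21 Y4.90
G1 X6.43 Y5.80
M2 ; end

The solid is a regular 6-sided pyramid, base circumscribed radius ≈ 5.54 mm, apex at z ≈ 28.7 mm. Slicing at Δz = 4.79 mm — 6 equal slices spanning the solid's height, so layer i sits at z = i·h/6 — gives 5 non-empty perimeters. Each is a 6-segment closed polygon; G0 lifts to the layer z and rapids to the start vertex, then G1 traces the edges. The cross-section shrinks linearly with z (the slice at the apex is degenerate and omitted).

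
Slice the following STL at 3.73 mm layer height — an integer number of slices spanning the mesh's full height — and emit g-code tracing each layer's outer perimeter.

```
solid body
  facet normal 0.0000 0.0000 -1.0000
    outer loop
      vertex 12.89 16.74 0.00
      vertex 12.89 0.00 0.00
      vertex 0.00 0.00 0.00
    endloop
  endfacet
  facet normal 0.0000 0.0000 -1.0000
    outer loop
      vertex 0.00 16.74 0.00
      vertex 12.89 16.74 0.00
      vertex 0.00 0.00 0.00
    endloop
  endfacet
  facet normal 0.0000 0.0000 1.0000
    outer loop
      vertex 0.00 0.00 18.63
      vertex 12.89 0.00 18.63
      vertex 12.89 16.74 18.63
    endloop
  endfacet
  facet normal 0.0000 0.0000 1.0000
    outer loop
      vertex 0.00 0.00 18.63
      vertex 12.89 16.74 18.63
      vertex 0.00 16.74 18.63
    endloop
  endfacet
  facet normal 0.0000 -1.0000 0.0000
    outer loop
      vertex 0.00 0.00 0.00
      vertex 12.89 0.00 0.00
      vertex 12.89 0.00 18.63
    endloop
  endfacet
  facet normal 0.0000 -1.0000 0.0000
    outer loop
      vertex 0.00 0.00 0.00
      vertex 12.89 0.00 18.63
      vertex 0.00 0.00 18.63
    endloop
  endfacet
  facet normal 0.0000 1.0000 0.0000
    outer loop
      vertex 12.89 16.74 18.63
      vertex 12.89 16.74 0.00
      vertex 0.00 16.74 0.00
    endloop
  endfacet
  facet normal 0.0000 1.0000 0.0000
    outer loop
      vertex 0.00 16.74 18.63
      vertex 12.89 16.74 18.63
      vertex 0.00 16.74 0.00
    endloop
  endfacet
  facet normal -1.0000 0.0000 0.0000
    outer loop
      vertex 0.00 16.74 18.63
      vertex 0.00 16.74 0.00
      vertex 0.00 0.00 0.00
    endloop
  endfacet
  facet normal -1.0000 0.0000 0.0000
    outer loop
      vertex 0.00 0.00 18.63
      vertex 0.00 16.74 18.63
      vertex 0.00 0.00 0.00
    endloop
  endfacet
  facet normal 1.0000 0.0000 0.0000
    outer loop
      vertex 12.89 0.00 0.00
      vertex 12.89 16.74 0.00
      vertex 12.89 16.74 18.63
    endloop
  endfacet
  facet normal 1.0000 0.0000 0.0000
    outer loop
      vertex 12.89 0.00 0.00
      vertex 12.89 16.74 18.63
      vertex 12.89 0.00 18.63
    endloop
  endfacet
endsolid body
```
; perimeter-only toolpath
G21 ; units = mm
G90 ; absolute positioning
G28 ; home
; layer 1
G0 Z3.73
G0 X0.00 Y0.00
G1 X12.89 Y0.00
G1 X12.89 Y16.74
G1 X0.00 Y16.74
G1 X0.00 Y0.00
; layer 2
G0 Z7.45
G0 X0.00 Y0.00
G1 X12.89 Y0.00
G1 X12.89 Y16.74
G1 X0.00 Y16.74
G1 X0.00 Y0.00
; layer 3
G0 Z11.18
G0 X0.00 Y0.00
G1 X12.89 Y0.00
G1 X12.89 Y16.74
G1 X0.00 Y16.74
G1 X0.00 Y0.00
; layer 4
G0 Z14.90
G0 X0.00 Y0.00
G1 X12.89 Y0.00
G1 X12.89 Y16.74
G1 X0.00 Y16.74
G1 X0.00 Y0.00
; layer 5
G0 Z18.63
G0 X0.00 Y0.00
G1 X12.89 Y0.00
G1 X12.89 Y16.74
G1 X0.00 Y16.74
G1 X0.00 Y0.00
M2 ; end

The solid is a rectangular box, roughly 12.9 × 16.7 mm footprint and 18.6 mm tall. Slicing at Δz = 3.73 mm — 5 equal slices spanning the solid's height, so layer i sits at z = i·h/5 — gives 5 non-empty perimeters. Each is a 4-segment closed polygon; G0 lifts to the layer z and rapids to the start vertex, then G1 traces the edges.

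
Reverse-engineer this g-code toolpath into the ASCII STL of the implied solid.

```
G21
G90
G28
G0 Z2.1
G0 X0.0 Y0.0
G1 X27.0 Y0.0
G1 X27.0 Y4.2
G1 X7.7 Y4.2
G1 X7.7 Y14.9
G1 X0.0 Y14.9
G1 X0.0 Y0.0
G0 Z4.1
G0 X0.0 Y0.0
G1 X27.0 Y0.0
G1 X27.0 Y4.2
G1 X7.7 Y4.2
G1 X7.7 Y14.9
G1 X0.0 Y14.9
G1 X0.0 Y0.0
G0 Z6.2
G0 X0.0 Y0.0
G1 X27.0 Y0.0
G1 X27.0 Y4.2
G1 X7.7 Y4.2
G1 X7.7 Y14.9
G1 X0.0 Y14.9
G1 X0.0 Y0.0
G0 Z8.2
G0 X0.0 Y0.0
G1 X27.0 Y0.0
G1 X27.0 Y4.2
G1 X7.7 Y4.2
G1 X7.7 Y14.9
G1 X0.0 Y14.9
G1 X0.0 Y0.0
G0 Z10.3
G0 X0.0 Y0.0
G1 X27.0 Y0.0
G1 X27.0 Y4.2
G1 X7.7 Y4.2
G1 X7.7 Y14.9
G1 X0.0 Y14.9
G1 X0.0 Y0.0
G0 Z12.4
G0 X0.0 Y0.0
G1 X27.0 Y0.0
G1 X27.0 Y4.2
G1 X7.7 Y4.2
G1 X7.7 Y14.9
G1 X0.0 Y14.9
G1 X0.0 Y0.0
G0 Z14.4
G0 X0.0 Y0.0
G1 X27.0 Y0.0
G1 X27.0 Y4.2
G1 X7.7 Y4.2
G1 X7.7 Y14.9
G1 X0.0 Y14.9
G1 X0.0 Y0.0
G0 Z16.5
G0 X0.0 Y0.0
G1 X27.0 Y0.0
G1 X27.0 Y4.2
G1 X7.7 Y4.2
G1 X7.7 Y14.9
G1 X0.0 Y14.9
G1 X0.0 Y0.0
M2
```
solid part
  facet normal 0.0000 0.0000 -1.0000
    outer loop
      vertex 27.0 4.2 0.0
      vertex 27.0 0.0 0.0
      vertex 0.0 0.0 0.0
    endloop
  endfacet
  facet normal 0.0000 0.0000 -1.0000
    outer loop
      vertex 7.7 4.2 0.0
      vertex 27.0 4.2 0.0
      vertex 0.0 0.0 0.0
    endloop
  endfacet
  facet normal 0.0000 0.0000 -1.0000
    outer loop
      vertex 7.7 14.9 0.0
      vertex 7.7 4.2 0.0
      vertex 0.0 0.0 0.0
    endloop
  endfacet
  facet normal 0.0000 0.0000 -1.0000
    outer loop
      vertex 0.0 14.9 0.0
      vertex 7.7 14.9 0.0
      vertex 0.0 0.0 0.0
    endloop
  endfacet
  facet normal 0.0000 0.0000 1.0000
    outer loop
      vertex 0.0 0.0 16.5
      vertex 27.0 0.0 16.5
      vertex 27.0 4.2 16.5
    endloop
  endfacet
  facet normal 0.0000 0.0000 1.0000
    outer loop
      vertex 0.0 0.0 16.5
      vertex 27.0 4.2 16.5
      vertex 7.7 4.2 16.5
    endloop
  endfacet
  facet normal 0.0000 0.0000 1.0000
    outer loop
      vertex 0.0 0.0 16.5
      vertex 7.7 4.2 16.5
      vertex 7.7 14.9 16.5
    endloop
  endfacet
  facet normal 0.0000 0.0000 1.0000
    outer loop
      vertex 0.0 0.0 16.5
      vertex 7.7 14.9 16.5
      vertex 0.0 14.9 16.5
    endloop
  endfacet
  facet normal 0.0000 -1.0000 0.0000
    outer loop
      vertex 0.0 0.0 0.0
      vertex 27.0 0.0 0.0
      vertex 27.0 0.0 16.5
    endloop
  endfacet
  facet normal 0.0000 -1.0000 0.0000
    outer loop
      vertex 0.0 0.0 0.0
      vertex 27.0 0.0 16.5
      vertex 0.0 0.0 16.5
    endloop
  endfacet
  facet normal 1.0000 0.0000 0.0000
    outer loop
      vertex 27.0 0.0 0.0
      vertex 27.0 4.2 0.0
      vertex 27.0 4.2 16.5
    endloop
  endfacet
  facet normal 1.0000 0.0000 0.0000
    outer loop
      vertex 27.0 0.0 0.0
      vertex 27.0 4.2 16.5
      vertex 27.0 0.0 16.5
    endloop
  endfacet
  facet normal 0.0000 1.0000 0.0000
    outer loop
      vertex 27.0 4.2 0.0
      vertex 7.7 4.2 0.0
      vertex 7.7 4.2 16.5
    endloop
  endfacet
  facet normal 0.0000 1.0000 0.0000
    outer loop
      vertex 27.0 4.2 0.0
      vertex 7.7 4.2 16.5
      vertex 27.0 4.2 16.5
    endloop
  endfacet
  facet normal 1.0000 0.0000 0.0000
    outer loop
      vertex 7.7 4.2 0.0
      vertex 7.7 14.9 0.0
      vertex 7.7 14.9 16.5
    endloop
  endfacet
  facet normal 1.0000 0.0000 0.0000
    outer loop
      vertex 7.7 4.2 0.0
      vertex 7.7 14.9 16.5
      vertex 7.7 4.2 16.5
    endloop
  endfacet
  facet normal 0.0000 1.0000 0.0000
    outer loop
      vertex 7.7 14.9 0.0
      vertex 0.0 14.9 0.0
      vertex 0.0 14.9 16.5
    endloop
  endfacet
  facet normal 0.0000 1.0000 0.0000
    outer loop
      vertex 7.7 14.9 0.0
      vertex 0.0 14.9 16.5
      vertex 7.7 14.9 16.5
    endloop
  endfacet
  facet normal -1.0000 0.0000 0.0000
    outer loop
      vertex 0.0 14.9 0.0
      vertex 0.0 0.0 0.0
      vertex 0.0 0.0 16.5
    endloop
  endfacet
  facet normal -1.0000 0.0000 0.0000
    outer loop
      vertex 0.0 14.9 0.0
      vertex 0.0 0.0 16.5
      vertex 0.0 14.9 16.5
    endloop
  endfacet
endsolid part

The G0 Z moves step by Δz≈2.1 mm. Every layer's G1 loop is the same polygon, so the solid is a straight extrusion of it from z=0 to z≈16.5. Closing with flat bottom and top caps and triangulating gives 20 facets — an L-shaped prism: outer 27 × 14.9 mm, arm thicknesses ≈ 4.2 mm (horizontal) and 7.7 mm (vertical), extruded 16.5 mm in z.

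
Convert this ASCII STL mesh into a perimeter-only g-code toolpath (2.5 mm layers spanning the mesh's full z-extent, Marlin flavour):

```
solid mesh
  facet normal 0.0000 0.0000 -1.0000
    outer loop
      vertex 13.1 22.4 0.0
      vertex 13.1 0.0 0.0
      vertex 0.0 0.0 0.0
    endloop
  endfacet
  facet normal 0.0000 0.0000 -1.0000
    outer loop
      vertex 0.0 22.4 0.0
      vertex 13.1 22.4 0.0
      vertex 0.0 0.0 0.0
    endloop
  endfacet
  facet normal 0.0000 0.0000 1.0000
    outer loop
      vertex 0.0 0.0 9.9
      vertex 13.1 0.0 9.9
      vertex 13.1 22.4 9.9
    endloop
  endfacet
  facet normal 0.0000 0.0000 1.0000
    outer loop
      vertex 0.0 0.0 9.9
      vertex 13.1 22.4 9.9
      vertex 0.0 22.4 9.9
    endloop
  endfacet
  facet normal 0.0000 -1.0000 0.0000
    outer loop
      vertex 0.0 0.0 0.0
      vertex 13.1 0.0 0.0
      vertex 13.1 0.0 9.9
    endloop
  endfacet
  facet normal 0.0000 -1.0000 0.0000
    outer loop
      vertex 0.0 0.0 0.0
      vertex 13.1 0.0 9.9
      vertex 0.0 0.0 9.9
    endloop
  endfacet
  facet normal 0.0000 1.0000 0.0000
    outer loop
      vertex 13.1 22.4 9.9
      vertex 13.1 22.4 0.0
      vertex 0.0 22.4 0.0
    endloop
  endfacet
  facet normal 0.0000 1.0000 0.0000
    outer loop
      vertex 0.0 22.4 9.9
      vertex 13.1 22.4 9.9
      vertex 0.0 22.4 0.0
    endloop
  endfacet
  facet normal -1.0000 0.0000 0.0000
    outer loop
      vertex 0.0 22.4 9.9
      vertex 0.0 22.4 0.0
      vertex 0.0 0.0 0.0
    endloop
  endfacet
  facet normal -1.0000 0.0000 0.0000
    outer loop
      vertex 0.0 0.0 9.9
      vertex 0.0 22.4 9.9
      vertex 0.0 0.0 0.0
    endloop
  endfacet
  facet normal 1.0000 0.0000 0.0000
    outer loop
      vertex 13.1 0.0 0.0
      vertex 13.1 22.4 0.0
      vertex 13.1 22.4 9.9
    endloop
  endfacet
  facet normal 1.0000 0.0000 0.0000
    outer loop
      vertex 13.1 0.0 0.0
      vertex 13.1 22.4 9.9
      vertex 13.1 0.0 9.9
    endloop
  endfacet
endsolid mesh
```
; perimeter-only toolpath
G21 ; units = mm
G90 ; absolute positioning
G28 ; home
; layer 1
G0 Z2.5
G0 X0.0 Y0.0
G1 X13.1 Y0.0
G1 X13.1 Y22.4
G1 X0.0 Y22.4
G1 X0.0 Y0.0
; layer 2
G0 Z5.0
G0 X0.0 Y0.0
G1 X13.1 Y0.0
G1 X13.1 Y22.4
G1 X0.0 Y22.4
G1 X0.0 Y0.0
; layer 3
G0 Z7.4
G0 X0.0 Y0.0
G1 X13.1 Y0.0
G1 X13.1 Y22.4
G1 X0.0 Y22.4
G1 X0.0 Y0.0
; layer 4
G0 Z9.9
G0 X0.0 Y0.0
G1 X13.1 Y0.0
G1 X13.1 Y22.4
G1 X0.0 Y22.4
G1 X0.0 Y0.0
M2 ; end

The solid is a rectangular box, roughly 13.1 × 22.4 mm footprint and 9.9 mm tall. Slicing at Δz = 2.5 mm — 4 equal slices spanning the solid's height, so layer i sits at z = i·h/4 — gives 4 non-empty perimeters. Each is a 4-segment closed polygon; G0 lifts to the layer z and rapids to the start vertex, then G1 traces the edges.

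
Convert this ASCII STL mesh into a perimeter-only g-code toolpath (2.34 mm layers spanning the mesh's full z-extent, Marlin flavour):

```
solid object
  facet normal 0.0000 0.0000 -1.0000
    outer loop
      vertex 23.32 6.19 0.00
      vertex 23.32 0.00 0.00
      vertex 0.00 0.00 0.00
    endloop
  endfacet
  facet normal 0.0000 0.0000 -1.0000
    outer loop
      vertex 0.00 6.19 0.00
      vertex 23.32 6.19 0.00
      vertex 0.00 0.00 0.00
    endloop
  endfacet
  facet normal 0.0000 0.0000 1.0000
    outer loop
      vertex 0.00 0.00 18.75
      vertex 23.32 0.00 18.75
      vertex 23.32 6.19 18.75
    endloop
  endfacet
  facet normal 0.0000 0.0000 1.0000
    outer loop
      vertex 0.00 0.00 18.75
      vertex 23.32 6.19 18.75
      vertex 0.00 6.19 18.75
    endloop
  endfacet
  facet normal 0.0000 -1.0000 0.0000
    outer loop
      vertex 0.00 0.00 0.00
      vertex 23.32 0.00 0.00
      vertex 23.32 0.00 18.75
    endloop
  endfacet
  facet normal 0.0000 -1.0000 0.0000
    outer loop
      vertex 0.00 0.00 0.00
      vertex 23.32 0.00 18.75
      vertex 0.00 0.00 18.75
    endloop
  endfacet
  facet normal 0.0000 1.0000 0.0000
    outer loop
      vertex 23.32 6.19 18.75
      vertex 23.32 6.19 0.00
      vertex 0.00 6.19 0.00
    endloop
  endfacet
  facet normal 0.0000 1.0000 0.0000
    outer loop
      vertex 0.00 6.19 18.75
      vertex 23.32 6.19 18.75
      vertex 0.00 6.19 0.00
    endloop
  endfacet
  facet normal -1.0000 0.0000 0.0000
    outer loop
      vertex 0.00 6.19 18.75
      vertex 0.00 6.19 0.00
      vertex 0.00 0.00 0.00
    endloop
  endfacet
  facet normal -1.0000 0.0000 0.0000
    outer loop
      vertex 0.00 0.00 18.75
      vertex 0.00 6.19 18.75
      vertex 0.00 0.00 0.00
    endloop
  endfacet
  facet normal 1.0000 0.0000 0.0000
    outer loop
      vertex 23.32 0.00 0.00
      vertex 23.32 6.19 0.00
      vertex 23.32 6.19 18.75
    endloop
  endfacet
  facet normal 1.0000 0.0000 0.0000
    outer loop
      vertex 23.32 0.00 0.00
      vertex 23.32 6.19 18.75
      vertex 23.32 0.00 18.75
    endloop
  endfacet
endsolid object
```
; perimeter-only toolpath
G21 ; units = mm
G90 ; absolute positioning
G28 ; home
; layer 1
G0 Z2.34
G0 X0.00 Y0.00
G1 X23.32 Y0.00
G1 X23.32 Y6.19
G1 X0.00 Y6.19
G1 X0.00 Y0.00
; layer 2
G0 Z4.69
G0 X0.00 Y0.00
G1 X23.32 Y0.00
G1 X23.32 Y6.19
G1 X0.00 Y6.19
G1 X0.00 Y0.00
; layer 3
G0 Z7.03
G0 X0.00 Y0.00
G1 X23.32 Y0.00
G1 X23.32 Y6.19
G1 X0.00 Y6.19
G1 X0.00 Y0.00
; layer 4
G0 Z9.38
G0 X0.00 Y0.00
G1 X23.32 Y0.00
G1 X23.32 Y6.19
G1 X0.00 Y6.19
G1 X0.00 Y0.00
; layer 5
G0 Z11.72
G0 X0.00 Y0.00
G1 X23.32 Y0.00
G1 X23.32 Y6.19
G1 X0.00 Y6.19
G1 X0.00 Y0.00
; layer 6
G0 Z14.06
G0 X0.00 Y0.00
G1 X23.32 Y0.00
G1 X23.32 Y6.19
G1 X0.00 Y6.19
G1 X0.00 Y0.00
; layer 7
G0 Z16.41
G0 X0.00 Y0.00
G1 X23.32 Y0.00
G1 X23.32 Y6.19
G1 X0.00 Y6.19
G1 X0.00 Y0.00
; layer 8
G0 Z18.75
G0 X0.00 Y0.00
G1 X23.32 Y0.00
G1 X23.32 Y6.19
G1 X0.00 Y6.19
G1 X0.00 Y0.00
M2 ; end

The solid is a rectangular box, roughly 23.3 × 6.19 mm footprint and 18.8 mm tall. Slicing at Δz = 2.34 mm — 8 equal slices spanning the solid's height, so layer i sits at z = i·h/8 — gives 8 non-empty perimeters. Each is a 4-segment closed polygon; G0 lifts to the layer z and rapids to the start vertex, then G1 traces the edges.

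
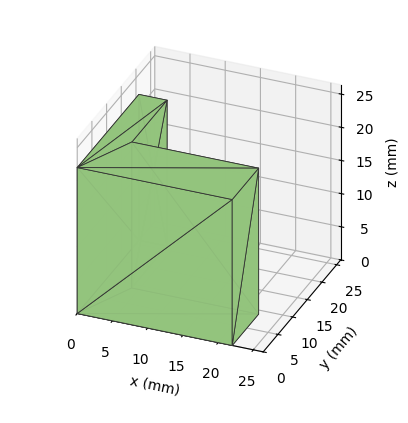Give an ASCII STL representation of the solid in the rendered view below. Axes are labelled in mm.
Reading the render: the shape is an L-shaped prism: outer 22 × 21 mm, arm thicknesses ≈ 9 mm (horizontal) and 4 mm (vertical), extruded 22 mm in z (dimensions read to the nearest mm from the axis ticks). For the STL, each face is triangulated and given an outward normal.

solid part
  facet normal 0.0000 0.0000 -1.0000
    outer loop
      vertex 22.000 9.000 0.000
      vertex 22.000 0.000 0.000
      vertex 0.000 0.000 0.000
    endloop
  endfacet
  facet normal 0.0000 0.0000 -1.0000
    outer loop
      vertex 4.000 9.000 0.000
      vertex 22.000 9.000 0.000
      vertex 0.000 0.000 0.000
    endloop
  endfacet
  facet normal 0.0000 0.0000 -1.0000
    outer loop
      vertex 4.000 21.000 0.000
      vertex 4.000 9.000 0.000
      vertex 0.000 0.000 0.000
    endloop
  endfacet
  facet normal 0.0000 0.0000 -1.0000
    outer loop
      vertex 0.000 21.000 0.000
      vertex 4.000 21.000 0.000
      vertex 0.000 0.000 0.000
    endloop
  endfacet
  facet normal 0.0000 0.0000 1.0000
    outer loop
      vertex 0.000 0.000 22.000
      vertex 22.000 0.000 22.000
      vertex 22.000 9.000 22.000
    endloop
  endfacet
  facet normal 0.0000 0.0000 1.0000
    outer loop
      vertex 0.000 0.000 22.000
      vertex 22.000 9.000 22.000
      vertex 4.000 9.000 22.000
    endloop
  endfacet
  facet normal 0.0000 0.0000 1.0000
    outer loop
      vertex 0.000 0.000 22.000
      vertex 4.000 9.000 22.000
      vertex 4.000 21.000 22.000
    endloop
  endfacet
  facet normal 0.0000 0.0000 1.0000
    outer loop
      vertex 0.000 0.000 22.000
      vertex 4.000 21.000 22.000
      vertex 0.000 21.000 22.000
    endloop
  endfacet
  facet normal 0.0000 -1.0000 0.0000
    outer loop
      vertex 0.000 0.000 0.000
      vertex 22.000 0.000 0.000
      vertex 22.000 0.000 22.000
    endloop
  endfacet
  facet normal 0.0000 -1.0000 0.0000
    outer loop
      vertex 0.000 0.000 0.000
      vertex 22.000 0.000 22.000
      vertex 0.000 0.000 22.000
    endloop
  endfacet
  facet normal 1.0000 0.0000 0.0000
    outer loop
      vertex 22.000 0.000 0.000
      vertex 22.000 9.000 0.000
      vertex 22.000 9.000 22.000
    endloop
  endfacet
  facet normal 1.0000 0.0000 0.0000
    outer loop
      vertex 22.000 0.000 0.000
      vertex 22.000 9.000 22.000
      vertex 22.000 0.000 22.000
    endloop
  endfacet
  facet normal 0.0000 1.0000 0.0000
    outer loop
      vertex 22.000 9.000 0.000
      vertex 4.000 9.000 0.000
      vertex 4.000 9.000 22.000
    endloop
  endfacet
  facet normal 0.0000 1.0000 0.0000
    outer loop
      vertex 22.000 9.000 0.000
      vertex 4.000 9.000 22.000
      vertex 22.000 9.000 22.000
    endloop
  endfacet
  facet normal 1.0000 0.0000 0.0000
    outer loop
      vertex 4.000 9.000 0.000
      vertex 4.000 21.000 0.000
      vertex 4.000 21.000 22.000
    endloop
  endfacet
  facet normal 1.0000 0.0000 0.0000
    outer loop
      vertex 4.000 9.000 0.000
      vertex 4.000 21.000 22.000
      vertex 4.000 9.000 22.000
    endloop
  endfacet
  facet normal 0.0000 1.0000 0.0000
    outer loop
      vertex 4.000 21.000 0.000
      vertex 0.000 21.000 0.000
      vertex 0.000 21.000 22.000
    endloop
  endfacet
  facet normal 0.0000 1.0000 0.0000
    outer loop
      vertex 4.000 21.000 0.000
      vertex 0.000 21.000 22.000
      vertex 4.000 21.000 22.000
    endloop
  endfacet
  facet normal -1.0000 0.0000 0.0000
    outer loop
      vertex 0.000 21.000 0.000
      vertex 0.000 0.000 0.000
      vertex 0.000 0.000 22.000
    endloop
  endfacet
  facet normal -1.0000 0.0000 0.0000
    outer loop
      vertex 0.000 21.000 0.000
      vertex 0.000 0.000 22.000
      vertex 0.000 21.000 22.000
    endloop
  endfacet
endsolid part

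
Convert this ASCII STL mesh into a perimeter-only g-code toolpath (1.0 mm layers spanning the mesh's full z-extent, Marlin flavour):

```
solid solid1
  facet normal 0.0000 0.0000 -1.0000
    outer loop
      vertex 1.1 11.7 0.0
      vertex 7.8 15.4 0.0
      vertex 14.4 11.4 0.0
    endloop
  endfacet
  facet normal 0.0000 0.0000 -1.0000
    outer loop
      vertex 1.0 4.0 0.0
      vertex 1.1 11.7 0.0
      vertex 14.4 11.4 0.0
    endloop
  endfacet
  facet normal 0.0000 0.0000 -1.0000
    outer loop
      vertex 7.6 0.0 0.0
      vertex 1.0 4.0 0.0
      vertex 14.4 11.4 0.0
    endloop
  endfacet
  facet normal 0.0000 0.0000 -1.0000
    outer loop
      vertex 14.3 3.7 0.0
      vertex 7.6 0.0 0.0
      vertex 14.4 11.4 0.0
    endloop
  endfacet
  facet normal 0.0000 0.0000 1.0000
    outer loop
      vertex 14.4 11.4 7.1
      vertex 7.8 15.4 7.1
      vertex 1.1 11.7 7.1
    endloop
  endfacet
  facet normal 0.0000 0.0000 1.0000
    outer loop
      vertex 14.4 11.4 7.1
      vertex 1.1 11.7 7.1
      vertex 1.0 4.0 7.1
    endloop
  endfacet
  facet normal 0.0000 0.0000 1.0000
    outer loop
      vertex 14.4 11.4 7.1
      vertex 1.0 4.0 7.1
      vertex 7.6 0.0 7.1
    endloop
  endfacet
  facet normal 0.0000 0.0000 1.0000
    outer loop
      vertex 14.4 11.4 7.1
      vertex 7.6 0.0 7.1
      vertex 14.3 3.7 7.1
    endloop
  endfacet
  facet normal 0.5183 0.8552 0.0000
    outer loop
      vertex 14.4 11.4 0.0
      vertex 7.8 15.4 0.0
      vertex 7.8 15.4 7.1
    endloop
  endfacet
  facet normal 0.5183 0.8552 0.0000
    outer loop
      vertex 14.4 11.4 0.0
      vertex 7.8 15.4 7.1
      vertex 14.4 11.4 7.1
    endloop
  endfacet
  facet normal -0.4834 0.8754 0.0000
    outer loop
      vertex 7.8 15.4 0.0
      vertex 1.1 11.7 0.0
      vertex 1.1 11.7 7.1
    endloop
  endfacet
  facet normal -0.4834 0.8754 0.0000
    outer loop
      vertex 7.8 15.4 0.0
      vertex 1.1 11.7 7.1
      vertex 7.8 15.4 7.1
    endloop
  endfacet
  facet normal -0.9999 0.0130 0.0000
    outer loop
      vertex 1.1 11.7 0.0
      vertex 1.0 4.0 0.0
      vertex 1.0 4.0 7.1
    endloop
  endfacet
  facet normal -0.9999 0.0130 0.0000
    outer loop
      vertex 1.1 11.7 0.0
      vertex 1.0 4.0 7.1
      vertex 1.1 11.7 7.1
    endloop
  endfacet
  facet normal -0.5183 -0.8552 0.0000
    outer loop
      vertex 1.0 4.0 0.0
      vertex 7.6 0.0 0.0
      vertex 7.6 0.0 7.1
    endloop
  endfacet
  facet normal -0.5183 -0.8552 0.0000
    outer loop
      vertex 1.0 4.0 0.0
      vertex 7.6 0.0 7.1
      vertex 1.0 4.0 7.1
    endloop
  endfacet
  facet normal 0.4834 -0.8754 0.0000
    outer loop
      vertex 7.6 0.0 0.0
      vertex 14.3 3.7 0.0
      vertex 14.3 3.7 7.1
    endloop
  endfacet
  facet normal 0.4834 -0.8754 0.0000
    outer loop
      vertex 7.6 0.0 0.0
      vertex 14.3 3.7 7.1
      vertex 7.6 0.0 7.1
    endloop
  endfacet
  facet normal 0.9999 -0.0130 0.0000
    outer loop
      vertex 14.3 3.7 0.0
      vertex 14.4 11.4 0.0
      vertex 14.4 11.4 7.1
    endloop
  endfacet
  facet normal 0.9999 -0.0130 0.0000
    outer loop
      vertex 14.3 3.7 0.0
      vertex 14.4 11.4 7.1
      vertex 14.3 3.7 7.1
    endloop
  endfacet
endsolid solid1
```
; perimeter-only toolpath
G21 ; units = mm
G90 ; absolute positioning
G28 ; home
; layer 1
G0 Z1.0
G0 X14.4 Y11.4
G1 X7.8 Y15.4
G1 X1.1 Y11.7
G1 X1.0 Y4.0
G1 X7.6 Y0.0
G1 X14.3 Y3.7
G1 X14.4 Y11.4
; layer 2
G0 Z2.0
G0 X14.4 Y11.4
G1 X7.8 Y15.4
G1 X1.1 Y11.7
G1 X1.0 Y4.0
G1 X7.6 Y0.0
G1 X14.3 Y3.7
G1 X14.4 Y11.4
; layer 3
G0 Z3.0
G0 X14.4 Y11.4
G1 X7.8 Y15.4
G1 X1.1 Y11.7
G1 X1.0 Y4.0
G1 X7.6 Y0.0
G1 X14.3 Y3.7
G1 X14.4 Y11.4
; layer 4
G0 Z4.1
G0 X14.4 Y11.4
G1 X7.8 Y15.4
G1 X1.1 Y11.7
G1 X1.0 Y4.0
G1 X7.6 Y0.0
G1 X14.3 Y3.7
G1 X14.4 Y11.4
; layer 5
G0 Z5.1
G0 X14.4 Y11.4
G1 X7.8 Y15.4
G1 X1.1 Y11.7
G1 X1.0 Y4.0
G1 X7.6 Y0.0
G1 X14.3 Y3.7
G1 X14.4 Y11.4
; layer 6
G0 Z6.1
G0 X14.4 Y11.4
G1 X7.8 Y15.4
G1 X1.1 Y11.7
G1 X1.0 Y4.0
G1 X7.6 Y0.0
G1 X14.3 Y3.7
G1 X14.4 Y11.4
; layer 7
G0 Z7.1
G0 X14.4 Y11.4
G1 X7.8 Y15.4
G1 X1.1 Y11.7
G1 X1.0 Y4.0
G1 X7.6 Y0.0
G1 X14.3 Y3.7
G1 X14.4 Y11.4
M2 ; end

The solid is a regular 6-sided prism (a cylinder approximated with 6 flat sides), circumscribed radius ≈ 7.7 mm, height ≈ 7.1 mm. Slicing at Δz = 1.0 mm — 7 equal slices spanning the solid's height, so layer i sits at z = i·h/7 — gives 7 non-empty perimeters. Each is a 6-segment closed polygon; G0 lifts to the layer z and rapids to the start vertex, then G1 traces the edges.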